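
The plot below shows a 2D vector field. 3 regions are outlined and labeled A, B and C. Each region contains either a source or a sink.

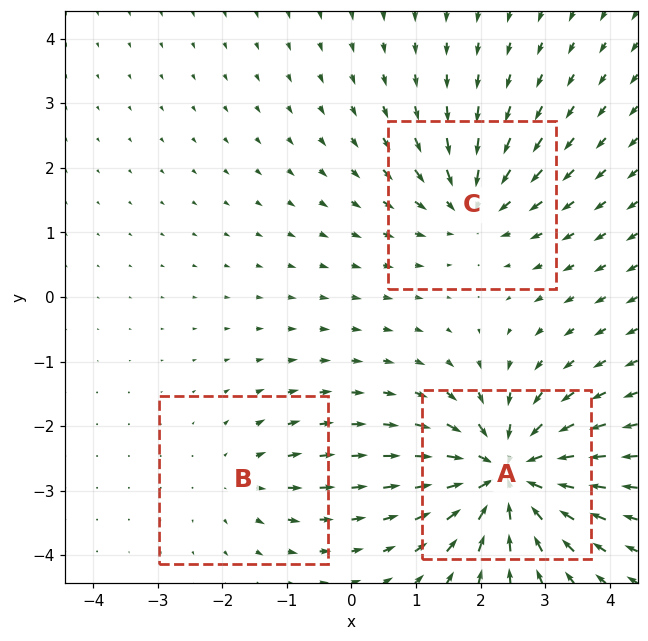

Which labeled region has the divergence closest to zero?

B

Divergence at each region's feature centre — A: about -6, B: about +2, C: about -4. Region B is closest to zero.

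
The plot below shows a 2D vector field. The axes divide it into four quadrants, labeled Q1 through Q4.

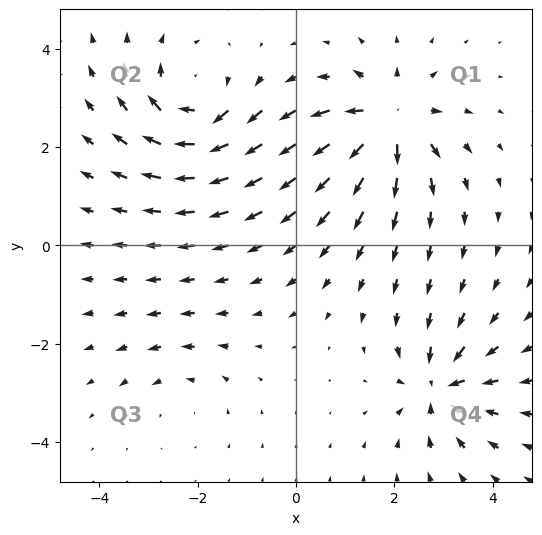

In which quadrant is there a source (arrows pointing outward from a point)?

Q1

The source sits at approximately (1.9, 2.5), which lies in quadrant Q1. The divergence there is about +7, positive as expected for a source.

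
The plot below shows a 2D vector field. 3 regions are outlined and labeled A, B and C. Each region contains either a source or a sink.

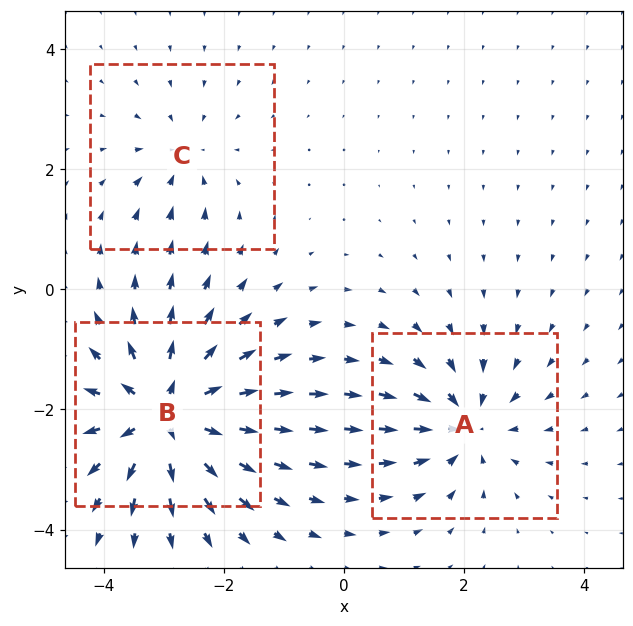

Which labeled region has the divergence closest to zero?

Divergence at each region's feature centre — A: about -4, B: about +6, C: about -2. Region C is closest to zero.

C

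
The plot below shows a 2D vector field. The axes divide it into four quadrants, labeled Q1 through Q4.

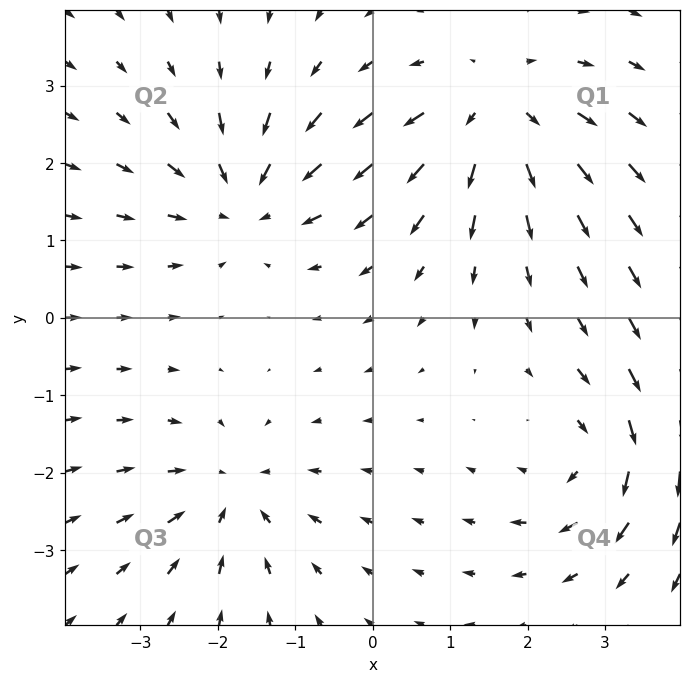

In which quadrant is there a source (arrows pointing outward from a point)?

Q1

The source sits at approximately (1.6, 2.7), which lies in quadrant Q1. The divergence there is about +4, positive as expected for a source.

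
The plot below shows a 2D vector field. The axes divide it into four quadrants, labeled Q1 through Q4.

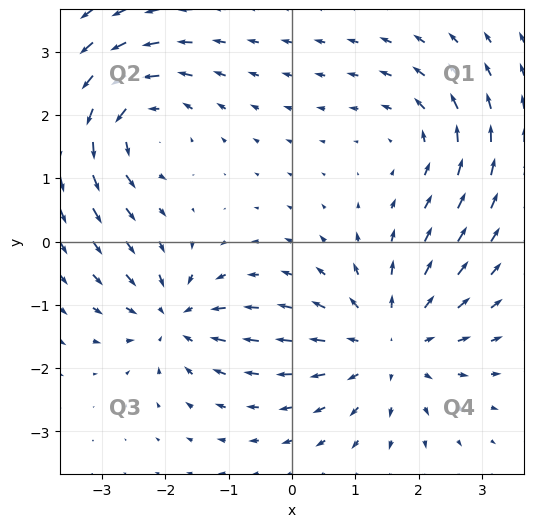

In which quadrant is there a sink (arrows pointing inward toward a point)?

Q3

The sink sits at approximately (-1.9, -1.2), which lies in quadrant Q3. The divergence there is about -4, negative as expected for a sink.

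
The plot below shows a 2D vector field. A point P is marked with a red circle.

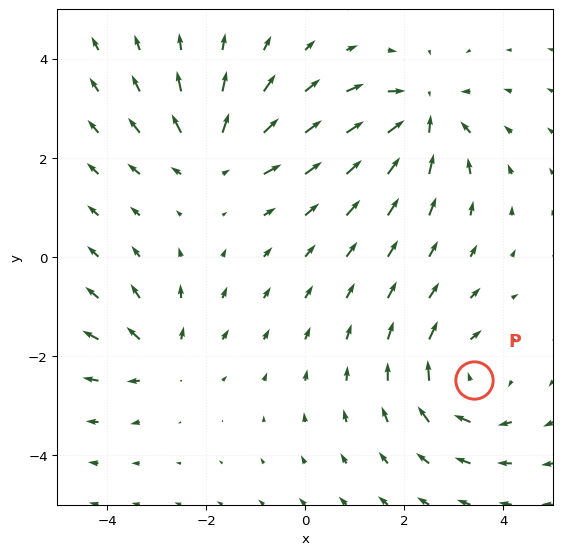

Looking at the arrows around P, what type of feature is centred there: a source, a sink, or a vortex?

vortex

At P (3.4, -2.5) the arrows circulate clockwise. Divergence ≈0, curl about -4 — near-zero divergence with nonzero curl is a vortex.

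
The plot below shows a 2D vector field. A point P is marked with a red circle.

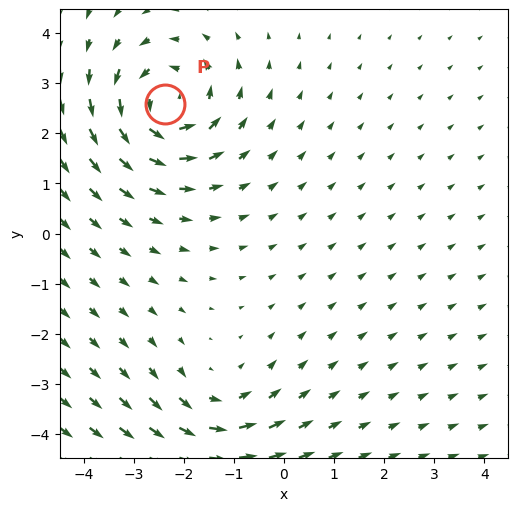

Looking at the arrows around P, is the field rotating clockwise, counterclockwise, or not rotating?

Near P at (-2.4, 2.6) the arrows circulate counterclockwise. The curl (z-component) there is about +5; positive curl means counterclockwise rotation.

counterclockwise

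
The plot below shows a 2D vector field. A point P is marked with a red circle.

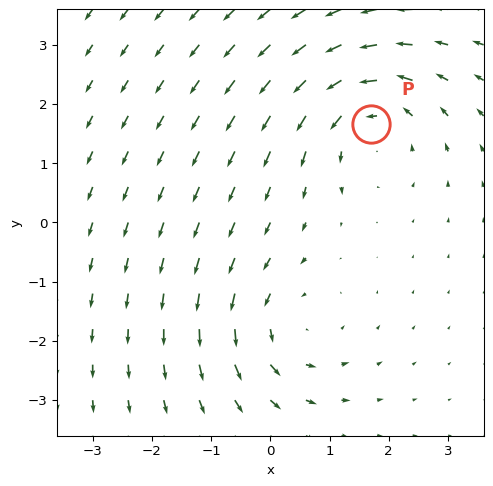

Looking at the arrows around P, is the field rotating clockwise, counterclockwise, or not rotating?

Near P at (1.7, 1.7) the arrows circulate counterclockwise. The curl (z-component) there is about +4; positive curl means counterclockwise rotation.

counterclockwise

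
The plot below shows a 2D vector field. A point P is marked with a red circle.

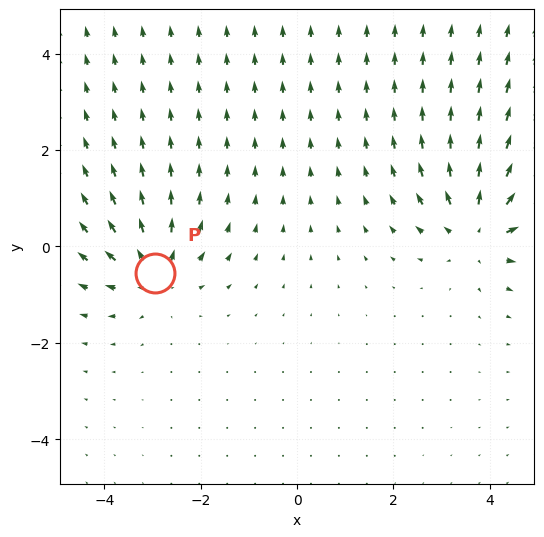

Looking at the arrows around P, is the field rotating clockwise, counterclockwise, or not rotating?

Near P at (-3.0, -0.6) the arrows show no circulation. The curl there is ≈0.

not rotating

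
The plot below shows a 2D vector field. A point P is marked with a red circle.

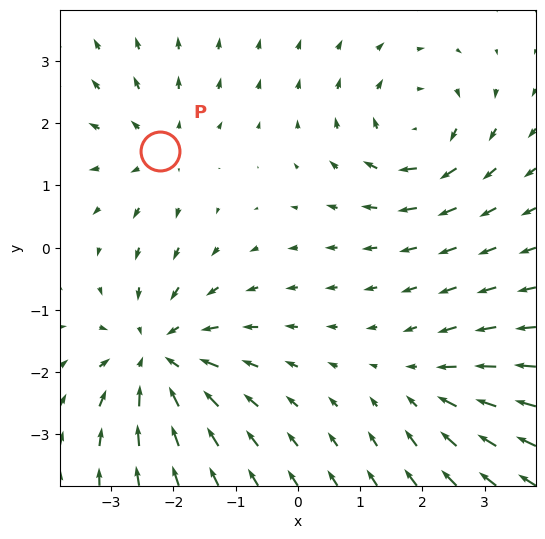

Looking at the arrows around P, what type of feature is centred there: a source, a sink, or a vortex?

At P (-2.2, 1.6) the arrows spread outward. Divergence about +3, curl ≈0 — positive divergence with near-zero curl is a source.

source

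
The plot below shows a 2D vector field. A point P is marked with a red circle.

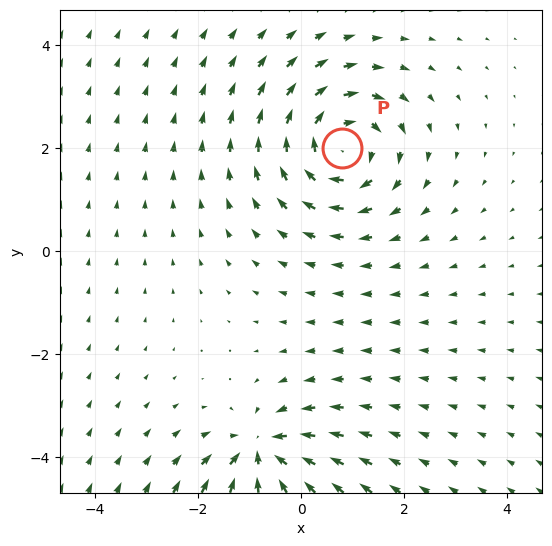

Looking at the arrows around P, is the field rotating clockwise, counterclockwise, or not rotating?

clockwise

Near P at (0.8, 2.0) the arrows circulate clockwise. The curl (z-component) there is about -5; negative curl means clockwise rotation.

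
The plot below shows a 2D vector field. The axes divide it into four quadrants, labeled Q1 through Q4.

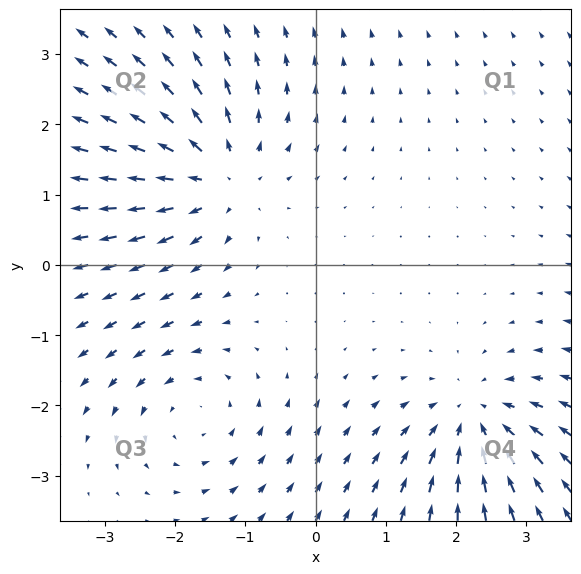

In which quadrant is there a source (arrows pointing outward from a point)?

The source sits at approximately (-1.4, 1.3), which lies in quadrant Q2. The divergence there is about +4, positive as expected for a source.

Q2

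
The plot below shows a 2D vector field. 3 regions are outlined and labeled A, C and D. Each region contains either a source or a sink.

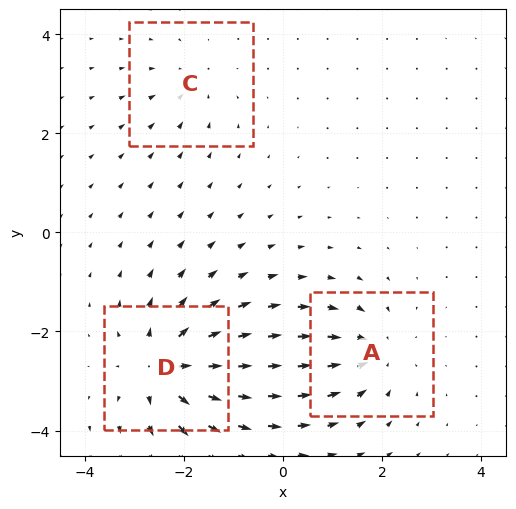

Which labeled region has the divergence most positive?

Divergence at each region's feature centre — A: about -4, C: about -2, D: about +5. Region D is most positive.

D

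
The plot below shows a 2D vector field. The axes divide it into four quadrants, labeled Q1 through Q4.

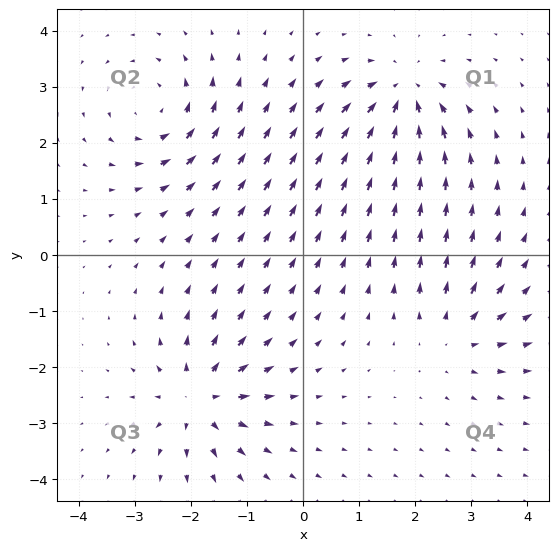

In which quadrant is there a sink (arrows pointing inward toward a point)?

The sink sits at approximately (1.8, 2.8), which lies in quadrant Q1. The divergence there is about -7, negative as expected for a sink.

Q1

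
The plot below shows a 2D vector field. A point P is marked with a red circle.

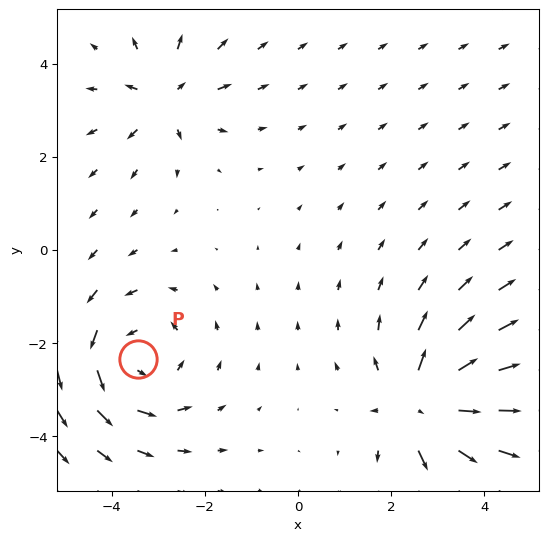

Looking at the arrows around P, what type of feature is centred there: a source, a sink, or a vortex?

vortex

At P (-3.4, -2.3) the arrows circulate counterclockwise. Divergence ≈0, curl about +3 — near-zero divergence with nonzero curl is a vortex.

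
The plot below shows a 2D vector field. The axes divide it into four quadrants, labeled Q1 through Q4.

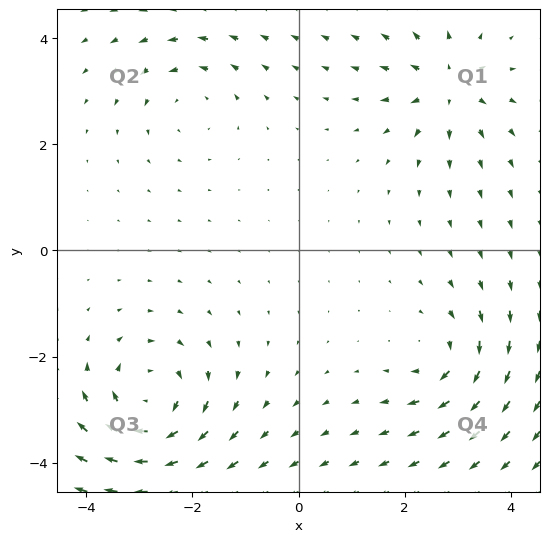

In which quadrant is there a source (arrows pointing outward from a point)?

The source sits at approximately (2.8, 3.1), which lies in quadrant Q1. The divergence there is about +5, positive as expected for a source.

Q1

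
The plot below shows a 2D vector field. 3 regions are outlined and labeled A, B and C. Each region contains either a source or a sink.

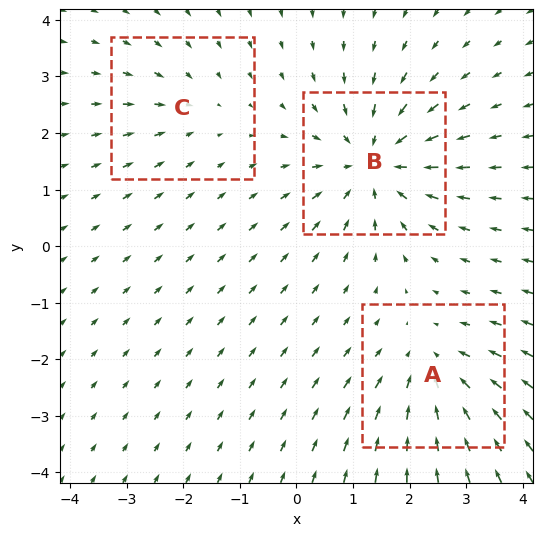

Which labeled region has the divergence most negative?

Divergence at each region's feature centre — A: about -3, B: about -4, C: about -2. Region B is most negative.

B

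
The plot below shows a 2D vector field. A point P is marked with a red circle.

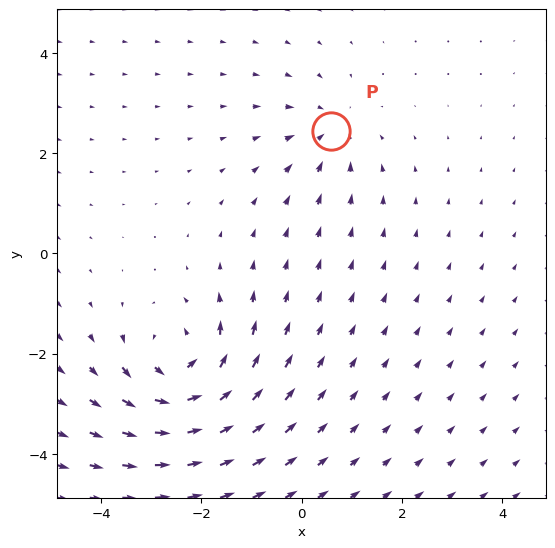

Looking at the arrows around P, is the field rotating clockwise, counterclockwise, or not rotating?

Near P at (0.6, 2.4) the arrows show no circulation. The curl there is ≈0.

not rotating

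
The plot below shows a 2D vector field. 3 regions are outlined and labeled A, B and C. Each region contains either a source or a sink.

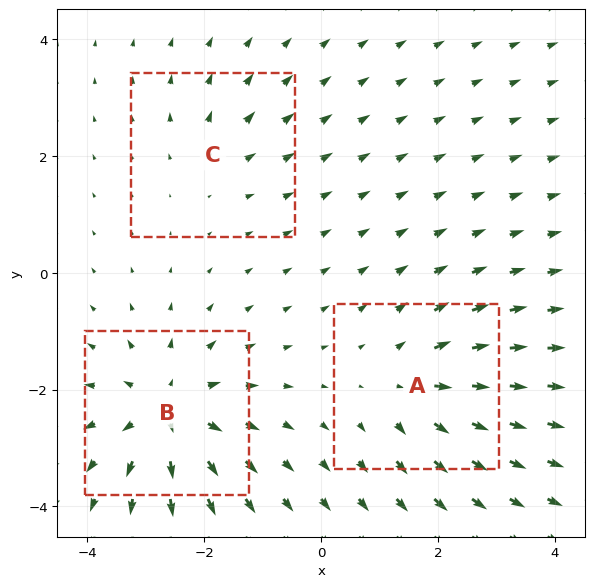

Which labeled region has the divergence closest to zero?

Divergence at each region's feature centre — A: about +3, B: about +5, C: about +2. Region C is closest to zero.

C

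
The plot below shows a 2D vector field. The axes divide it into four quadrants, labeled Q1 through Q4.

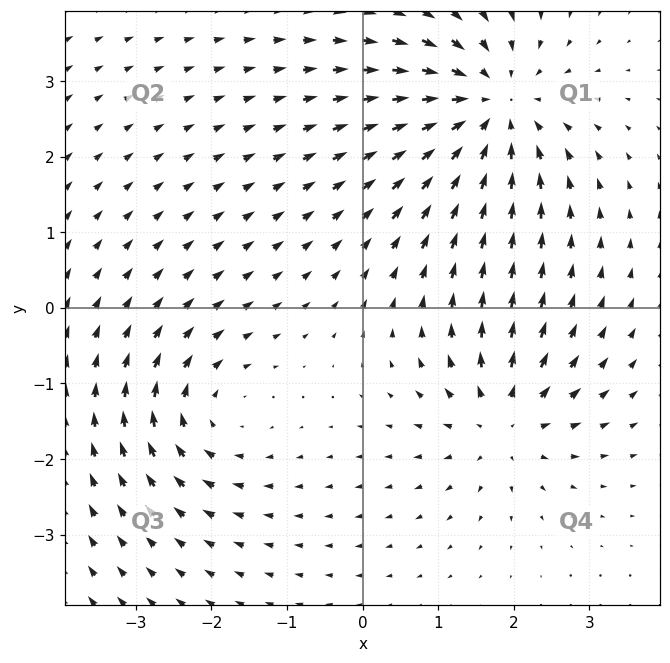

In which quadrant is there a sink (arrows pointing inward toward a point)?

The sink sits at approximately (1.7, 2.7), which lies in quadrant Q1. The divergence there is about -4, negative as expected for a sink.

Q1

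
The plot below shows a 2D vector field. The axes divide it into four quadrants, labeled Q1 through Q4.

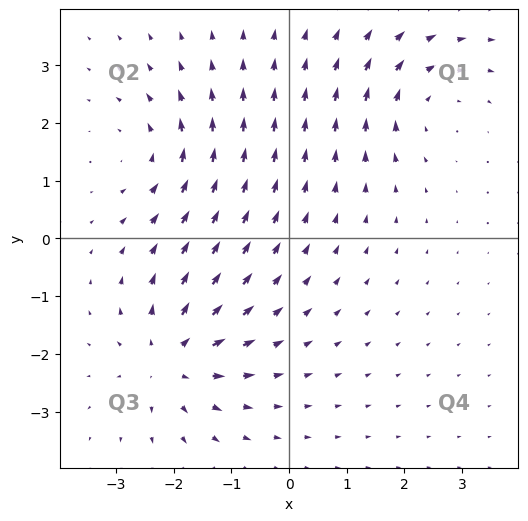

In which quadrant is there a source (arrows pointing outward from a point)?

Q3

The source sits at approximately (-2.0, -2.1), which lies in quadrant Q3. The divergence there is about +5, positive as expected for a source.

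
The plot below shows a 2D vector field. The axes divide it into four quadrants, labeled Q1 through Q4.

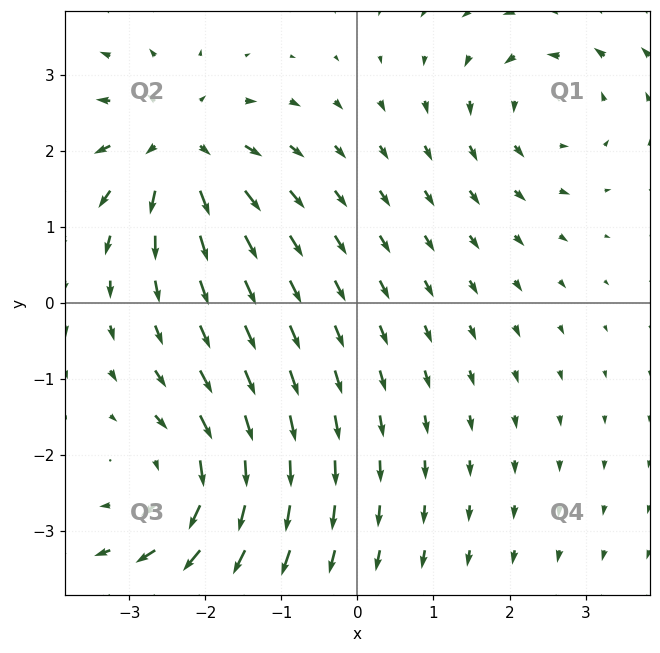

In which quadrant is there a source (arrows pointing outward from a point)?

The source sits at approximately (-2.4, 2.1), which lies in quadrant Q2. The divergence there is about +5, positive as expected for a source.

Q2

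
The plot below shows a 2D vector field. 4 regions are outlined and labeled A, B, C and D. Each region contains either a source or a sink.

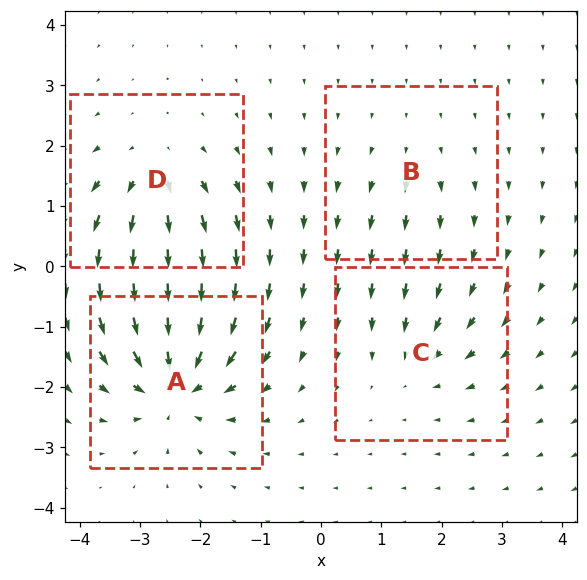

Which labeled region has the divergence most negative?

A

Divergence at each region's feature centre — A: about -9, B: about +2, C: about -4, D: about +6. Region A is most negative.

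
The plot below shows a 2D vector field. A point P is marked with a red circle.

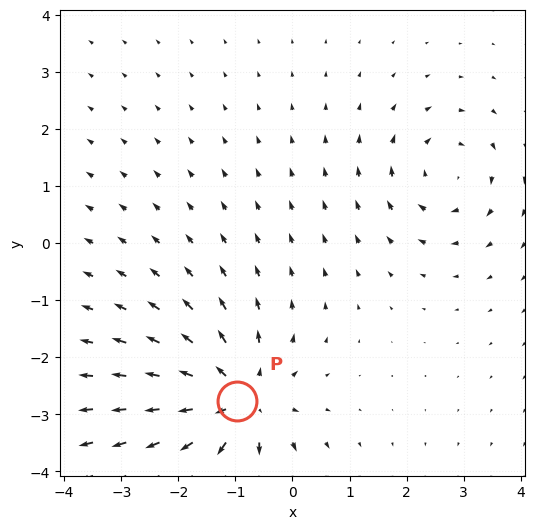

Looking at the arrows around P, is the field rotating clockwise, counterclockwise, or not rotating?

Near P at (-1.0, -2.8) the arrows show no circulation. The curl there is ≈0.

not rotating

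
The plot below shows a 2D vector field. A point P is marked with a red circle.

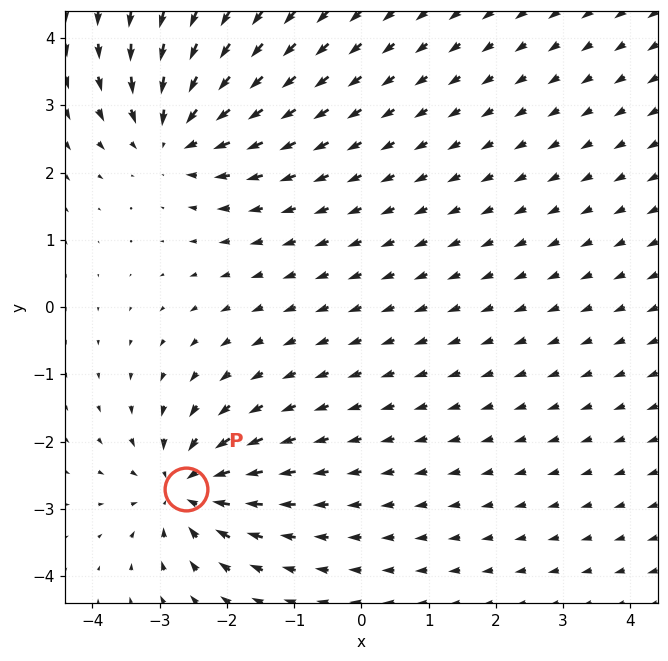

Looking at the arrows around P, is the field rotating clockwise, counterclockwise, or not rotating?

not rotating

Near P at (-2.6, -2.7) the arrows show no circulation. The curl there is ≈0.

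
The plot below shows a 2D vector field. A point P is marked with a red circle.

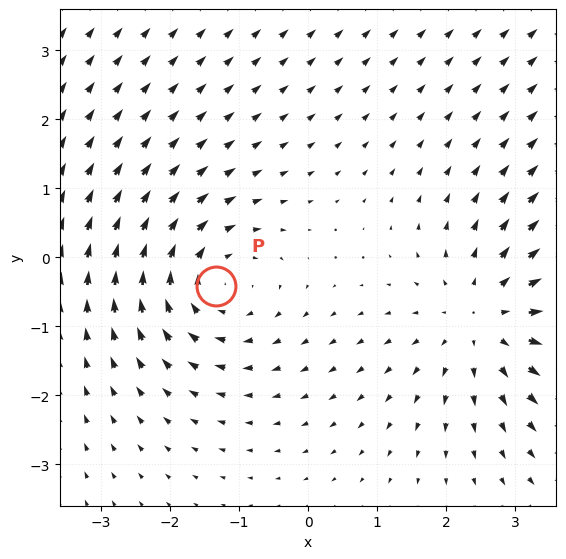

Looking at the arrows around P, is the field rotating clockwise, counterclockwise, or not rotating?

clockwise

Near P at (-1.3, -0.4) the arrows circulate clockwise. The curl (z-component) there is about -4; negative curl means clockwise rotation.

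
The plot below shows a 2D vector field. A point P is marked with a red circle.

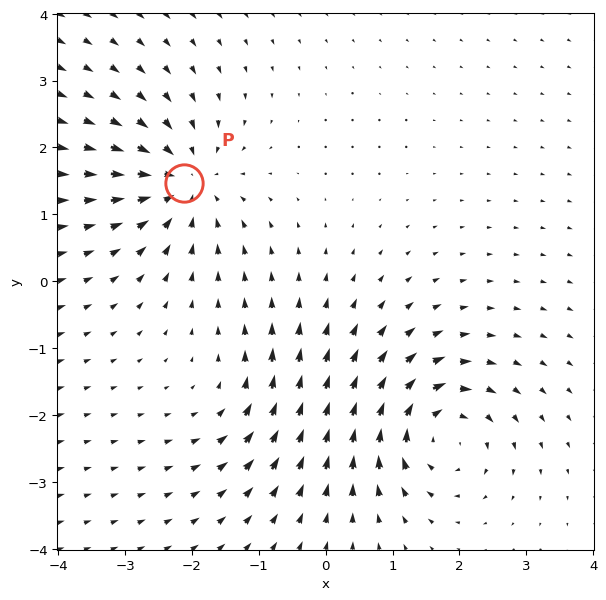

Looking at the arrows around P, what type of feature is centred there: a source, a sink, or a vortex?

At P (-2.1, 1.5) the arrows converge inward. Divergence about -5, curl ≈0 — negative divergence with near-zero curl is a sink.

sink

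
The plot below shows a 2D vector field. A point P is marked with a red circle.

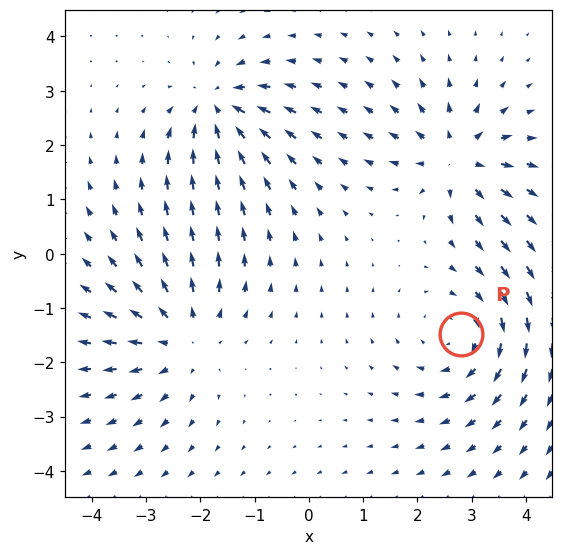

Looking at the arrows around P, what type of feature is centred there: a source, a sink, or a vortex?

vortex

At P (2.8, -1.5) the arrows circulate clockwise. Divergence ≈0, curl about -3 — near-zero divergence with nonzero curl is a vortex.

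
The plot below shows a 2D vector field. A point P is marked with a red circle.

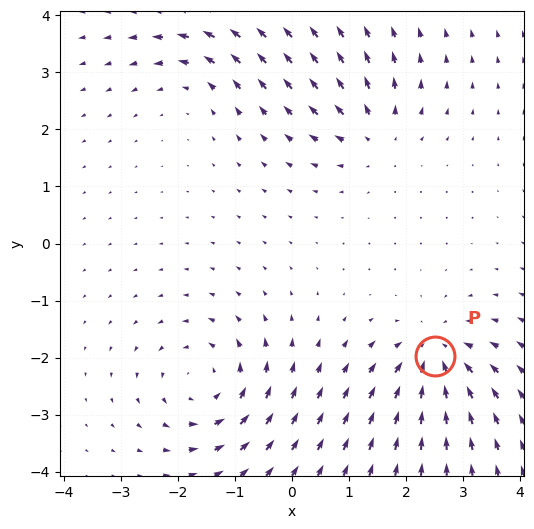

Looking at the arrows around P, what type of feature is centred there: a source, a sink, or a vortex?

sink

At P (2.5, -2.0) the arrows converge inward. Divergence about -5, curl ≈0 — negative divergence with near-zero curl is a sink.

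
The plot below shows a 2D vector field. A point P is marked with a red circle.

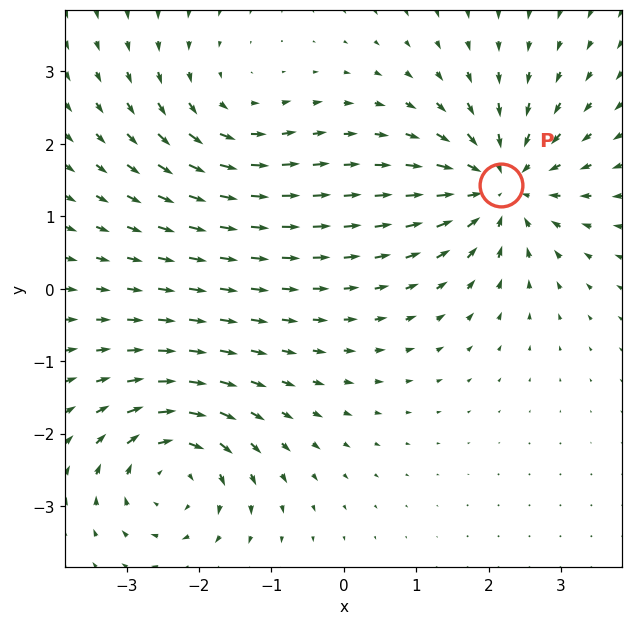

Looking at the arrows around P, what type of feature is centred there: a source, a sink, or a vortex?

sink

At P (2.2, 1.4) the arrows converge inward. Divergence about -5, curl ≈0 — negative divergence with near-zero curl is a sink.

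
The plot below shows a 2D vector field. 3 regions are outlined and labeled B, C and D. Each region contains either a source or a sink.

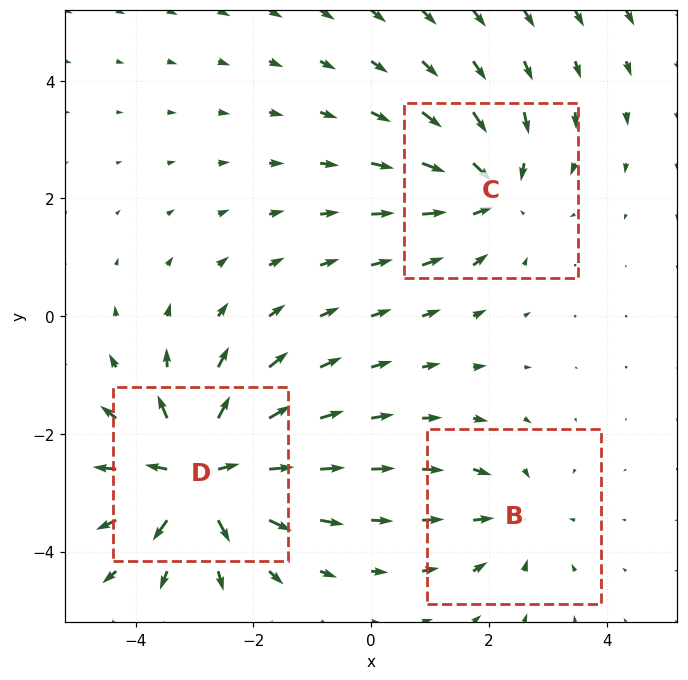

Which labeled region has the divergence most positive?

D

Divergence at each region's feature centre — B: about -2, C: about -4, D: about +5. Region D is most positive.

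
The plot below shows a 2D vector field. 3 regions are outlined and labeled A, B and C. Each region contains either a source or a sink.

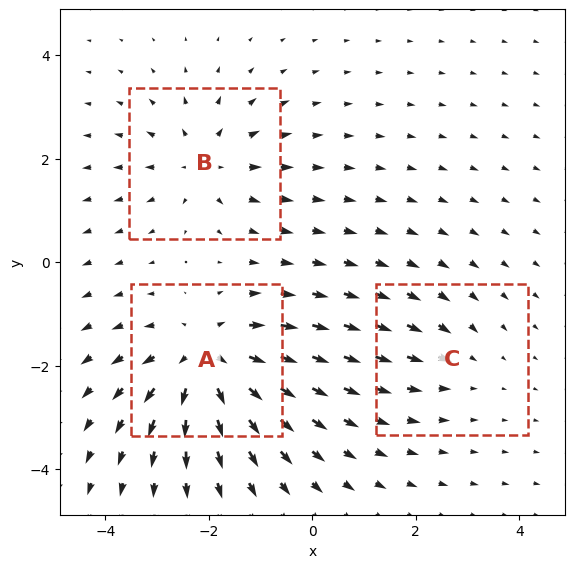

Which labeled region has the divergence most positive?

Divergence at each region's feature centre — A: about +5, B: about +3, C: about -2. Region A is most positive.

A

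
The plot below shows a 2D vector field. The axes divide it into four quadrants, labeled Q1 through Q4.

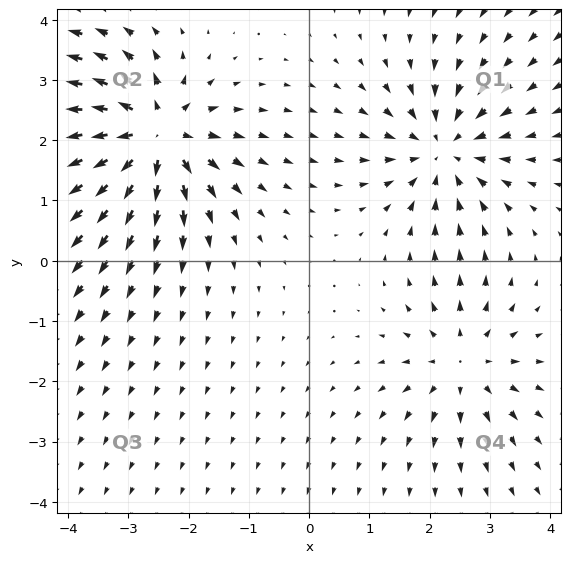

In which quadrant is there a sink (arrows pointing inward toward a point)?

The sink sits at approximately (2.2, 1.8), which lies in quadrant Q1. The divergence there is about -4, negative as expected for a sink.

Q1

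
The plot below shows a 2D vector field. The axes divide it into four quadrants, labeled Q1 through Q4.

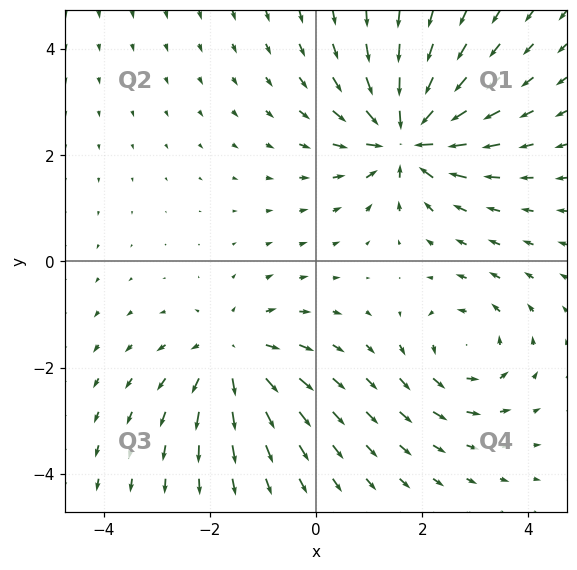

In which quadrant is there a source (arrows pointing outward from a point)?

Q3

The source sits at approximately (-1.6, -1.8), which lies in quadrant Q3. The divergence there is about +4, positive as expected for a source.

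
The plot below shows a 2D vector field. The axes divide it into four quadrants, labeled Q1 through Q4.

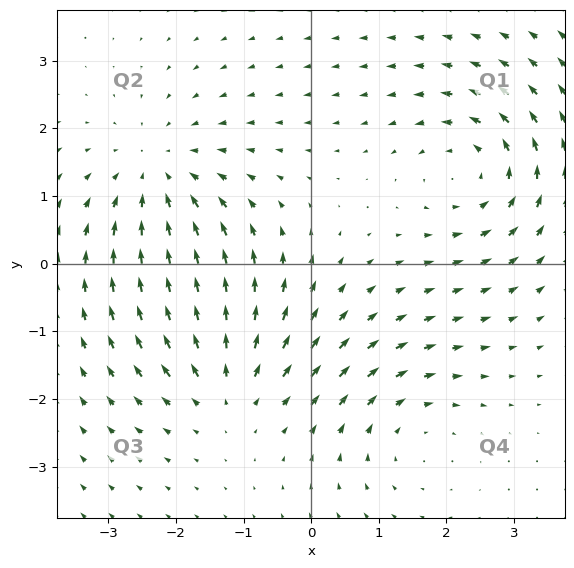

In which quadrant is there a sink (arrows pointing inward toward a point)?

Q2

The sink sits at approximately (-2.3, 1.3), which lies in quadrant Q2. The divergence there is about -3, negative as expected for a sink.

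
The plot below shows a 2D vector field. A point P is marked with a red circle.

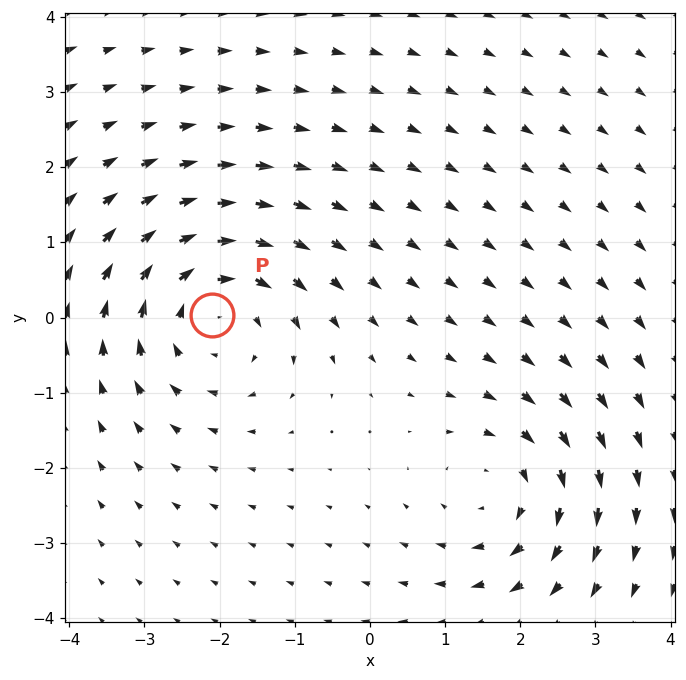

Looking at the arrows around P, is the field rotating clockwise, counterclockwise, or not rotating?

clockwise

Near P at (-2.1, 0.0) the arrows circulate clockwise. The curl (z-component) there is about -4; negative curl means clockwise rotation.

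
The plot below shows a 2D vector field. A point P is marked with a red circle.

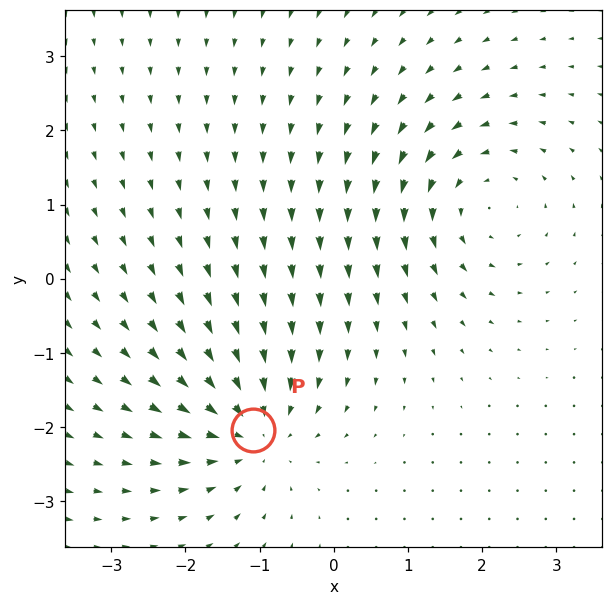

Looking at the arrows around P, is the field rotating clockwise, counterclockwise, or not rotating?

Near P at (-1.1, -2.0) the arrows show no circulation. The curl there is ≈0.

not rotating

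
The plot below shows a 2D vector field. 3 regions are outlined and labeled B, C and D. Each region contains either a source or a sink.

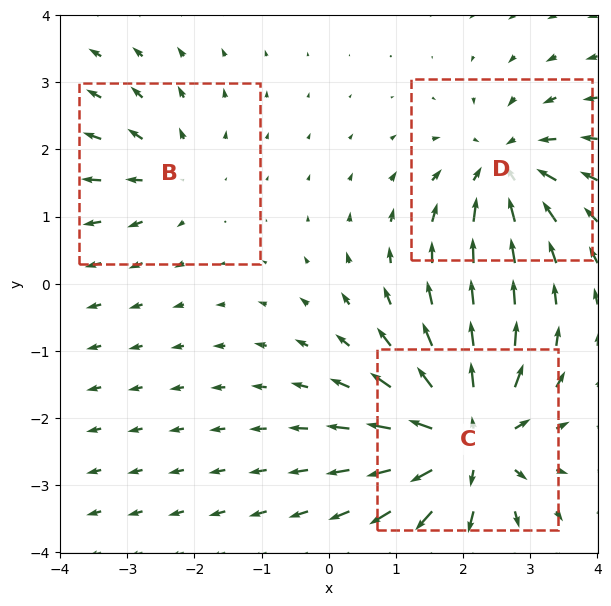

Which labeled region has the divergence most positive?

Divergence at each region's feature centre — B: about +2, C: about +6, D: about -4. Region C is most positive.

C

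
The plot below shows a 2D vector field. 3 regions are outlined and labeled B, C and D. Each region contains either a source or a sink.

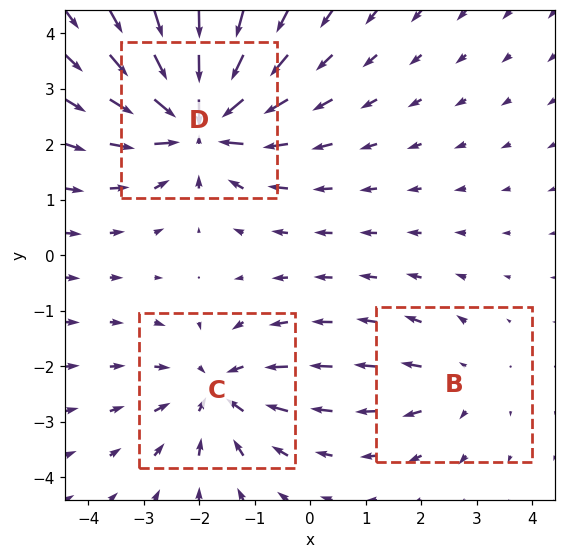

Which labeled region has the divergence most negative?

Divergence at each region's feature centre — B: about +2, C: about -4, D: about -6. Region D is most negative.

D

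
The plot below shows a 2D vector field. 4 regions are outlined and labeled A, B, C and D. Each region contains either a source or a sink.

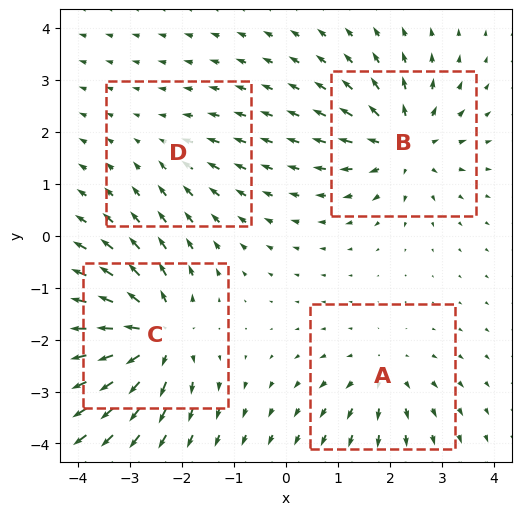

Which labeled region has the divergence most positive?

Divergence at each region's feature centre — A: about +4, B: about +6, C: about +8, D: about -2. Region C is most positive.

C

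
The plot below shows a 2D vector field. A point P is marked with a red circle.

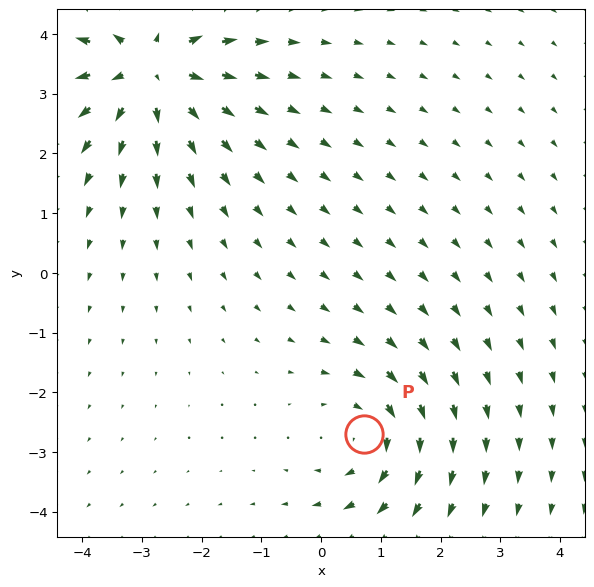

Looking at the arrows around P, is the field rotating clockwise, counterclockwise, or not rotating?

clockwise

Near P at (0.7, -2.7) the arrows circulate clockwise. The curl (z-component) there is about -3; negative curl means clockwise rotation.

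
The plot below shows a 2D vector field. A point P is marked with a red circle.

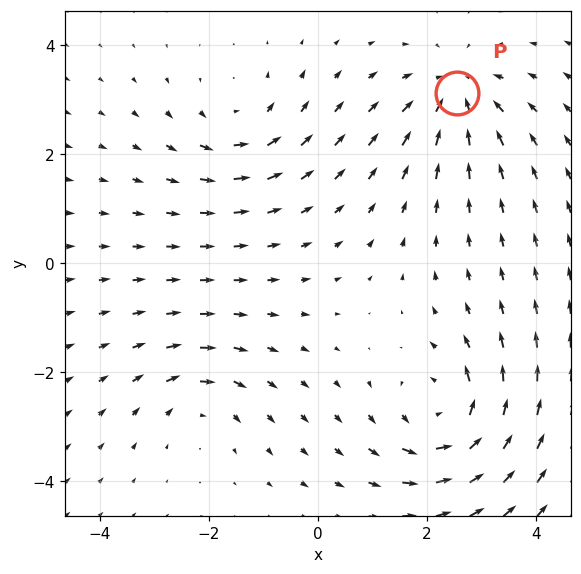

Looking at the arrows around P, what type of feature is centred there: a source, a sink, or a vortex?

At P (2.5, 3.1) the arrows converge inward. Divergence about -4, curl ≈0 — negative divergence with near-zero curl is a sink.

sink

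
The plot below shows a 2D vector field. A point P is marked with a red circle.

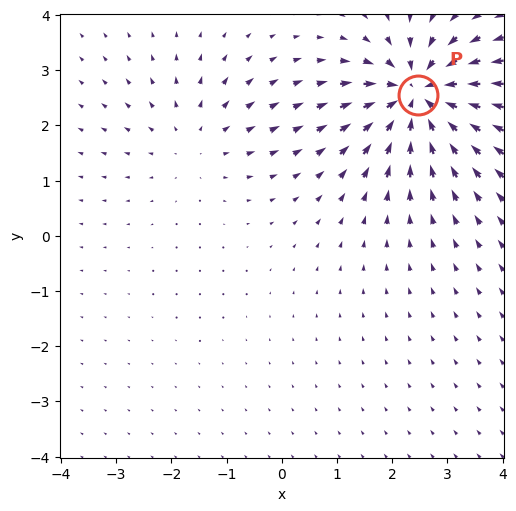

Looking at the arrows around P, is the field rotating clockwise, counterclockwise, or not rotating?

not rotating

Near P at (2.5, 2.5) the arrows show no circulation. The curl there is ≈0.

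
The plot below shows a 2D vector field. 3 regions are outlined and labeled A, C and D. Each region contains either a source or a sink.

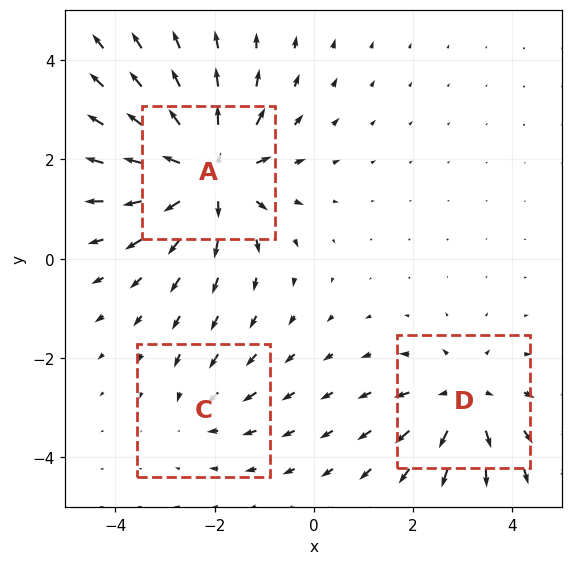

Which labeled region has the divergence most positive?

A

Divergence at each region's feature centre — A: about +6, C: about -2, D: about +3. Region A is most positive.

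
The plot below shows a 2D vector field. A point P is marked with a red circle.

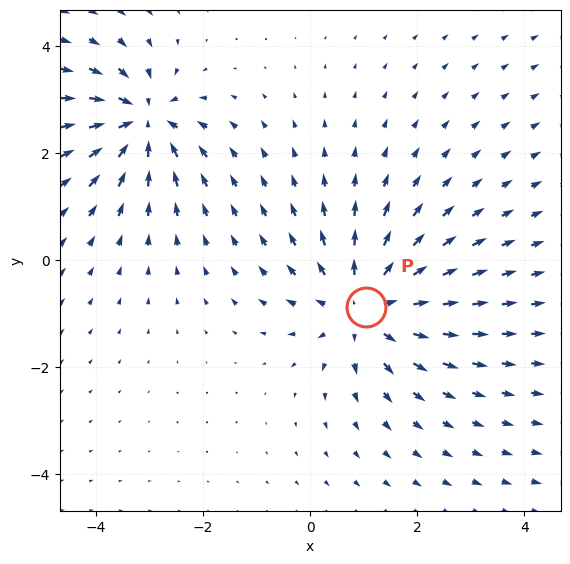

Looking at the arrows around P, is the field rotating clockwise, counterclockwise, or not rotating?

not rotating

Near P at (1.0, -0.9) the arrows show no circulation. The curl there is ≈0.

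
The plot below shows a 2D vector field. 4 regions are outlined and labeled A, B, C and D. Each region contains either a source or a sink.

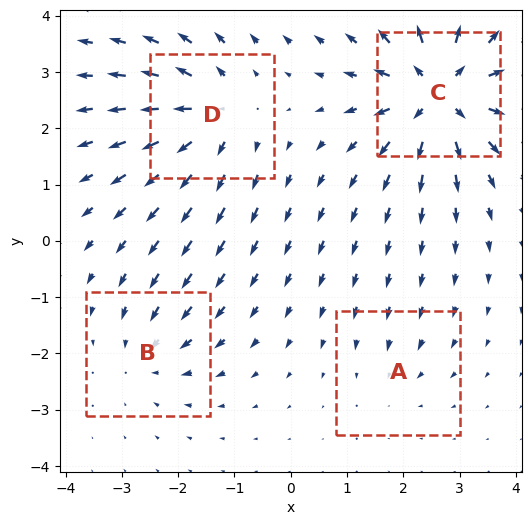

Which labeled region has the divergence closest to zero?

Divergence at each region's feature centre — A: about -2, B: about -4, C: about +8, D: about +5. Region A is closest to zero.

A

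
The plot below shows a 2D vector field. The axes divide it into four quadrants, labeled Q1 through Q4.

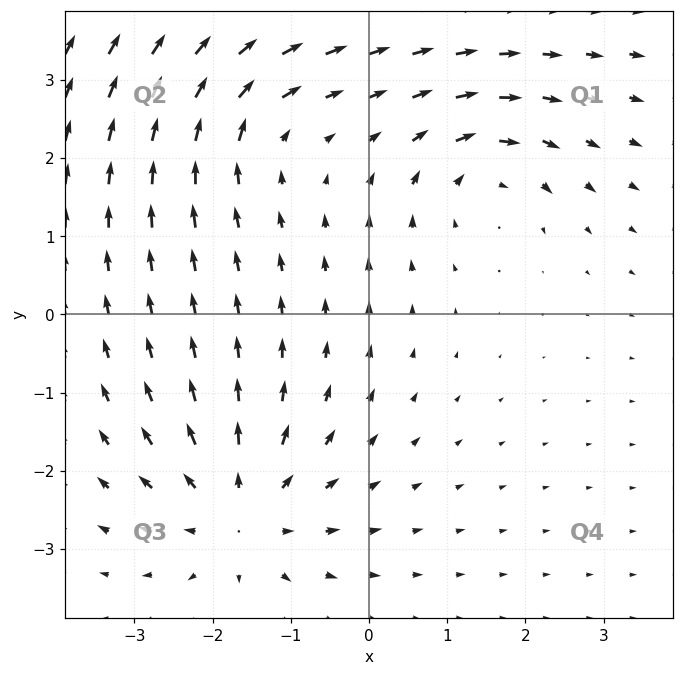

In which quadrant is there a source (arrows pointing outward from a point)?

The source sits at approximately (-1.6, -2.5), which lies in quadrant Q3. The divergence there is about +4, positive as expected for a source.

Q3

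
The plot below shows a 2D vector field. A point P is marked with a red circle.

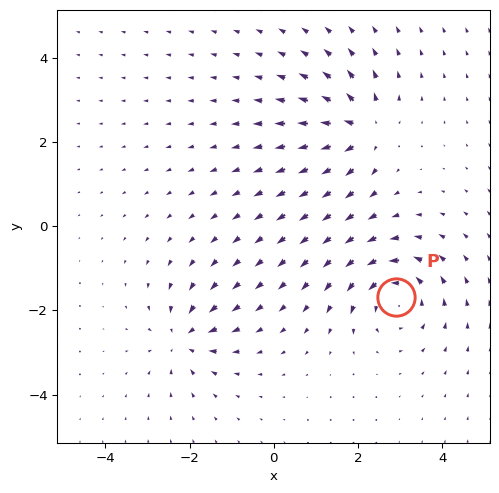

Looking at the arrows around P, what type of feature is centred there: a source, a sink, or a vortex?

vortex

At P (2.9, -1.7) the arrows circulate counterclockwise. Divergence ≈0, curl about +6 — near-zero divergence with nonzero curl is a vortex.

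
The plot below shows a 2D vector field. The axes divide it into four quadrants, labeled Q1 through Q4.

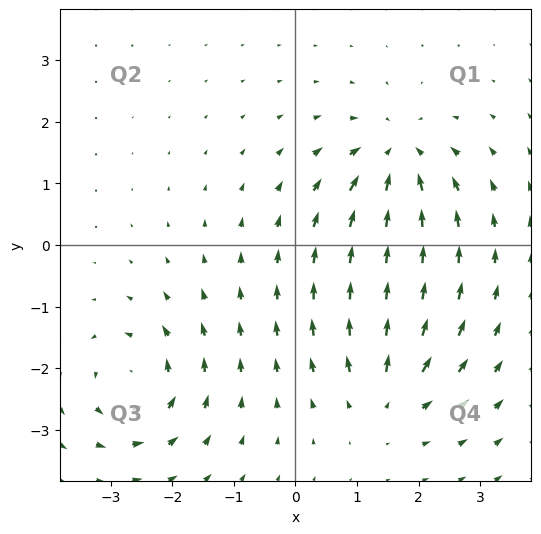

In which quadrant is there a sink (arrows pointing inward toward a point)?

Q1

The sink sits at approximately (1.7, 1.4), which lies in quadrant Q1. The divergence there is about -6, negative as expected for a sink.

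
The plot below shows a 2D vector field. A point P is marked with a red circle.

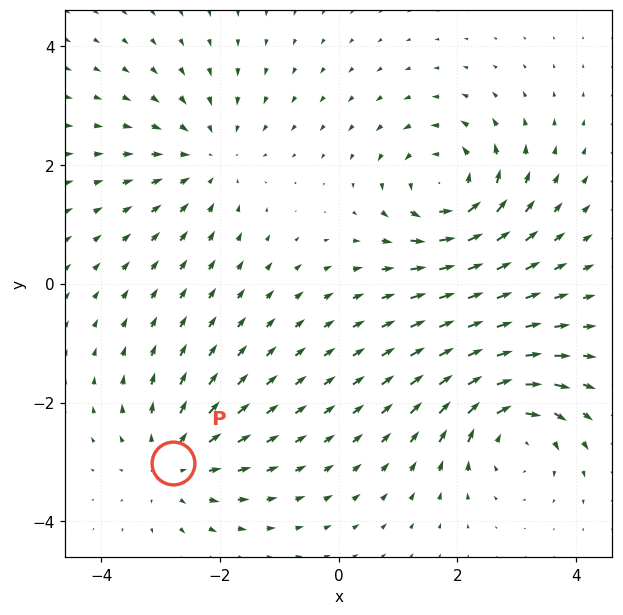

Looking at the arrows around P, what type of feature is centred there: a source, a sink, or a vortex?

source

At P (-2.8, -3.0) the arrows spread outward. Divergence about +3, curl ≈0 — positive divergence with near-zero curl is a source.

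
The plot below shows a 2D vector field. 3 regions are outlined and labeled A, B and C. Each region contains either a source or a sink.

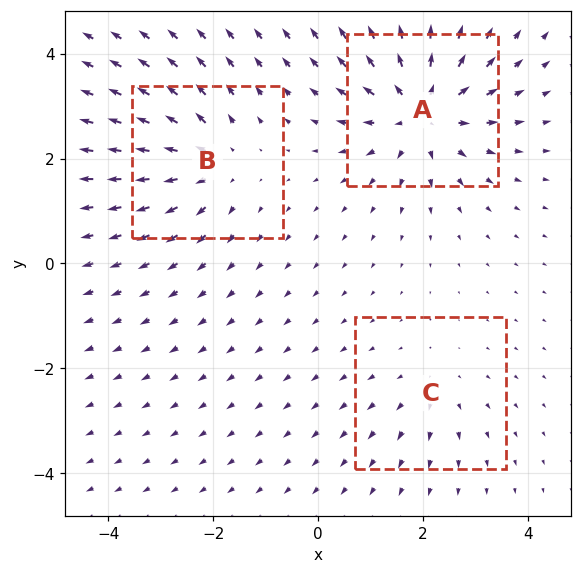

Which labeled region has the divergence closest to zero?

C

Divergence at each region's feature centre — A: about +5, B: about +3, C: about +2. Region C is closest to zero.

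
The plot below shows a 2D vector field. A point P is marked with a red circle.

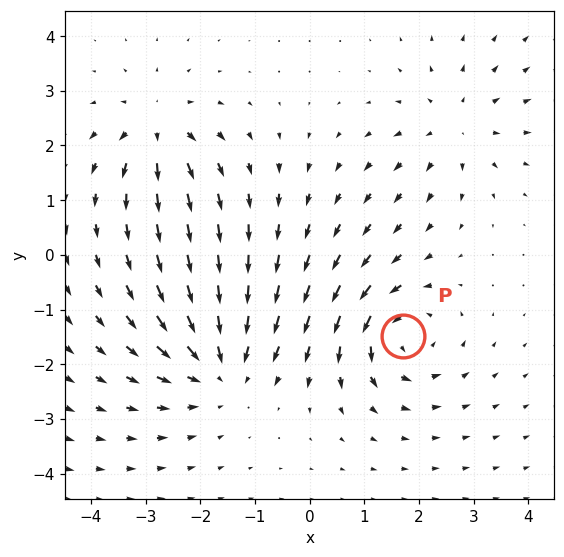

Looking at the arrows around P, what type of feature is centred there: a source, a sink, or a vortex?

At P (1.7, -1.5) the arrows circulate counterclockwise. Divergence ≈0, curl about +5 — near-zero divergence with nonzero curl is a vortex.

vortex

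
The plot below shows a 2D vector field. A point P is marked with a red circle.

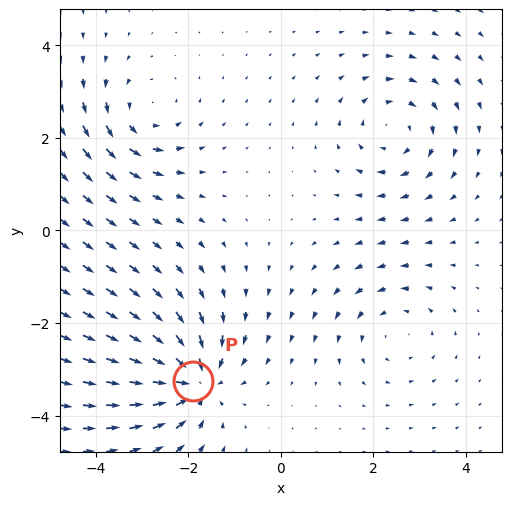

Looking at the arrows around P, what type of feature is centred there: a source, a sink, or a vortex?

sink

At P (-1.9, -3.2) the arrows converge inward. Divergence about -6, curl ≈0 — negative divergence with near-zero curl is a sink.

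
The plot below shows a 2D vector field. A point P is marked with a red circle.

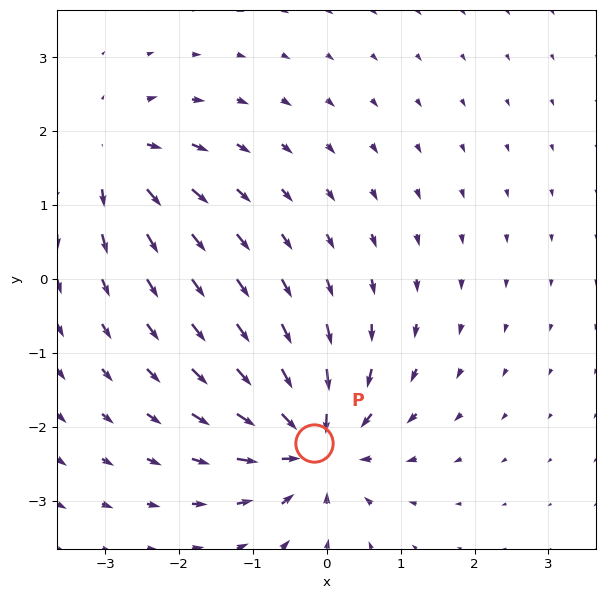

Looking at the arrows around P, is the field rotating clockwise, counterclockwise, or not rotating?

not rotating

Near P at (-0.2, -2.2) the arrows show no circulation. The curl there is ≈0.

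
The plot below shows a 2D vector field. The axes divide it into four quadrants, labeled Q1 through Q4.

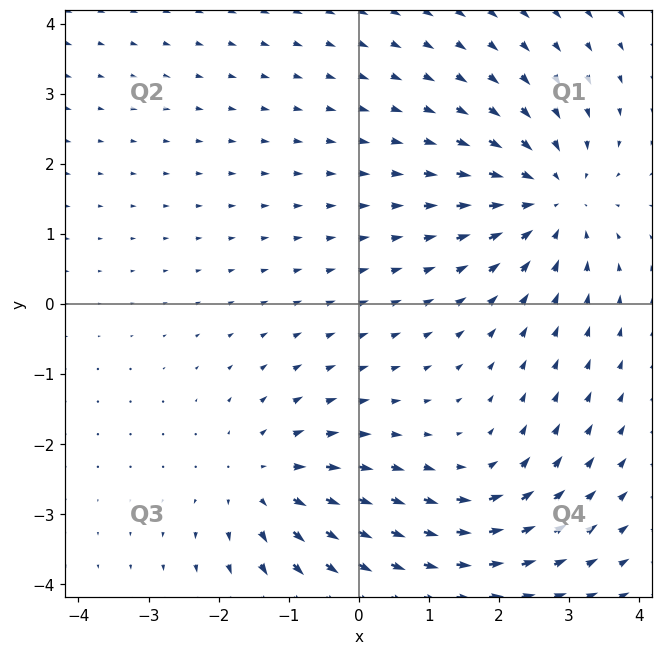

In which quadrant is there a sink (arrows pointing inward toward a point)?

Q1

The sink sits at approximately (2.8, 1.5), which lies in quadrant Q1. The divergence there is about -5, negative as expected for a sink.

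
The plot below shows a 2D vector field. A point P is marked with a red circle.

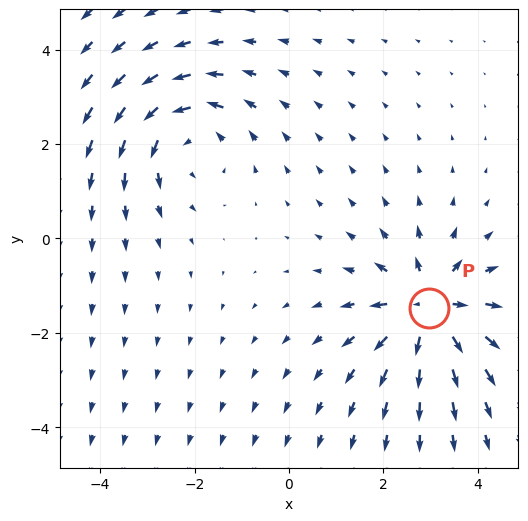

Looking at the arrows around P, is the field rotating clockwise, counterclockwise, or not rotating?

Near P at (3.0, -1.5) the arrows show no circulation. The curl there is ≈0.

not rotating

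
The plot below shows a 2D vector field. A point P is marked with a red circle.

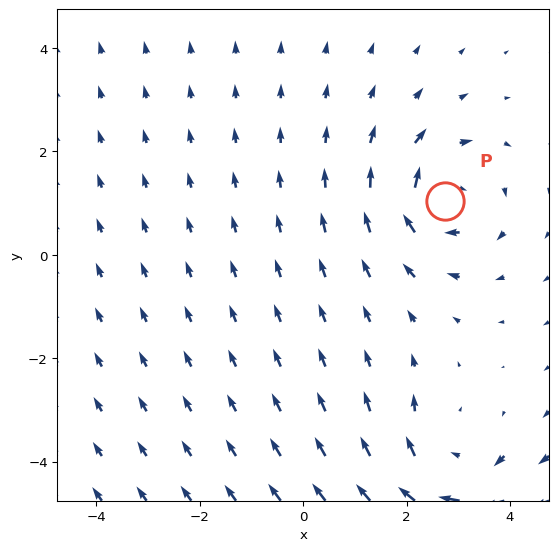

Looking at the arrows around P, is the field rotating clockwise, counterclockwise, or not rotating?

Near P at (2.7, 1.0) the arrows circulate clockwise. The curl (z-component) there is about -4; negative curl means clockwise rotation.

clockwise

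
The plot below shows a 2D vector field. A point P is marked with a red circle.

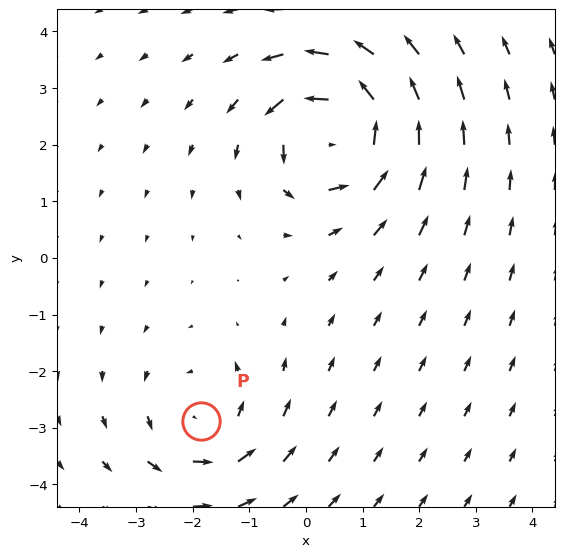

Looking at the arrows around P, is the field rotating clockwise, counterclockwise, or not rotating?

counterclockwise

Near P at (-1.9, -2.9) the arrows circulate counterclockwise. The curl (z-component) there is about +3; positive curl means counterclockwise rotation.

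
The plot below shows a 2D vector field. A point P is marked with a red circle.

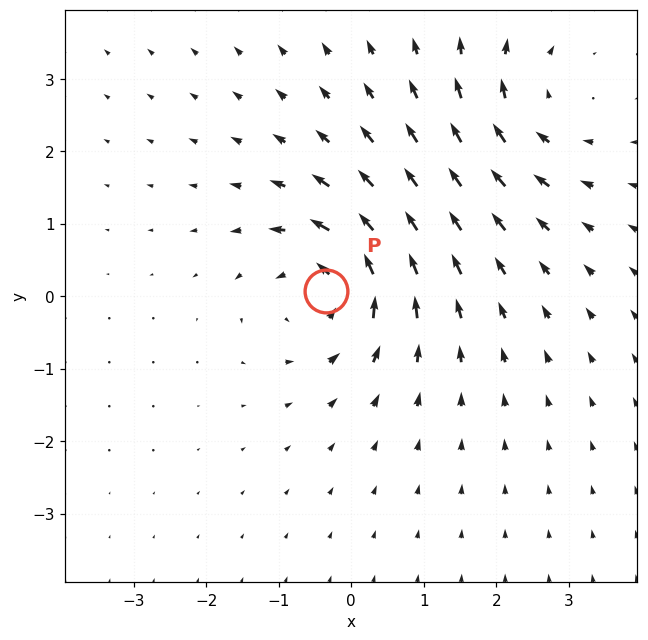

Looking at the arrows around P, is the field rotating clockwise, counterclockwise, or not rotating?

Near P at (-0.4, 0.1) the arrows circulate counterclockwise. The curl (z-component) there is about +6; positive curl means counterclockwise rotation.

counterclockwise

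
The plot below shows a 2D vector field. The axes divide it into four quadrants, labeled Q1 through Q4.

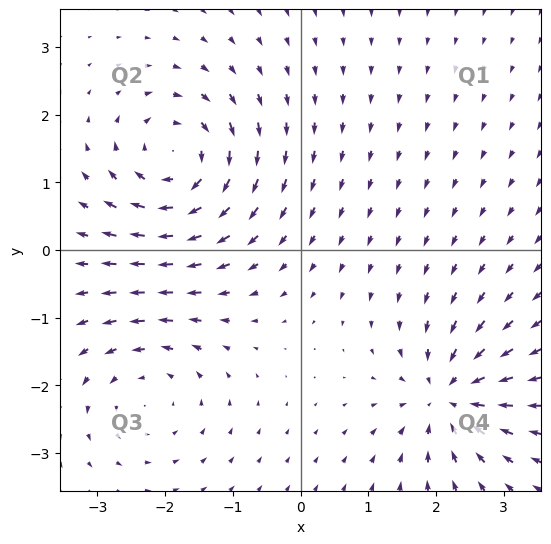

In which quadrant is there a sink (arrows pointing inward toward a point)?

The sink sits at approximately (2.2, -2.2), which lies in quadrant Q4. The divergence there is about -6, negative as expected for a sink.

Q4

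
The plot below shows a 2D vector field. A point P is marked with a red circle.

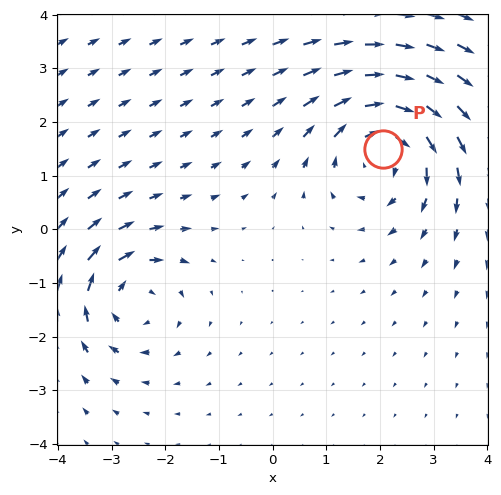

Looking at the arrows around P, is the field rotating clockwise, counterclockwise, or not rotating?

clockwise

Near P at (2.1, 1.5) the arrows circulate clockwise. The curl (z-component) there is about -4; negative curl means clockwise rotation.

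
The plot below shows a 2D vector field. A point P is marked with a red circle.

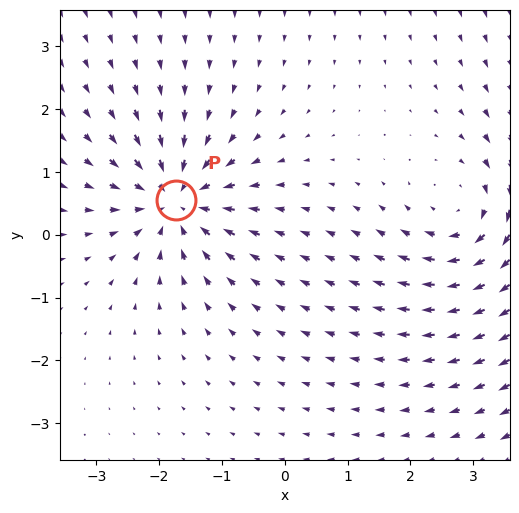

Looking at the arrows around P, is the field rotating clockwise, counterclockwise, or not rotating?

Near P at (-1.7, 0.6) the arrows show no circulation. The curl there is ≈0.

not rotating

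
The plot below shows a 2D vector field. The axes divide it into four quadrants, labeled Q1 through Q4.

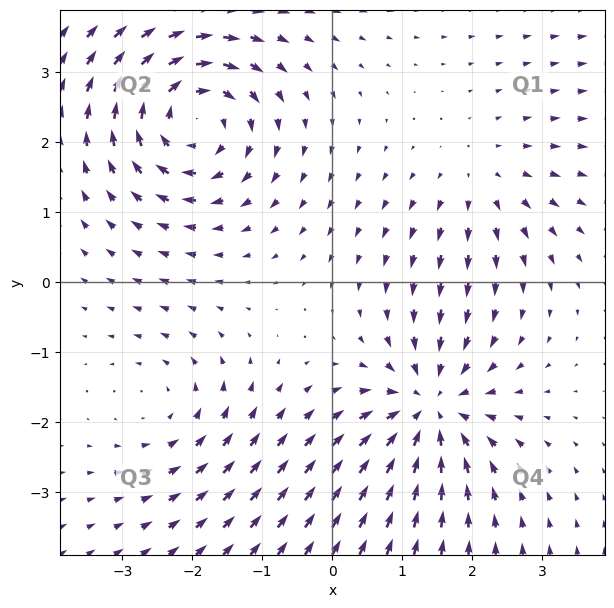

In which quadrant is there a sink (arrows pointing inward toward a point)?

The sink sits at approximately (1.4, -1.8), which lies in quadrant Q4. The divergence there is about -5, negative as expected for a sink.

Q4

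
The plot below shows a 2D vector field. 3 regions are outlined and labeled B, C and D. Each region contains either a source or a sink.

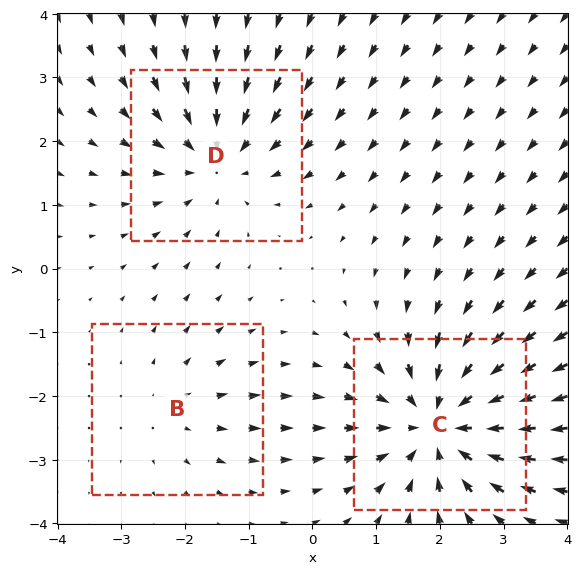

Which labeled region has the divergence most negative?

C

Divergence at each region's feature centre — B: about +2, C: about -4, D: about -3. Region C is most negative.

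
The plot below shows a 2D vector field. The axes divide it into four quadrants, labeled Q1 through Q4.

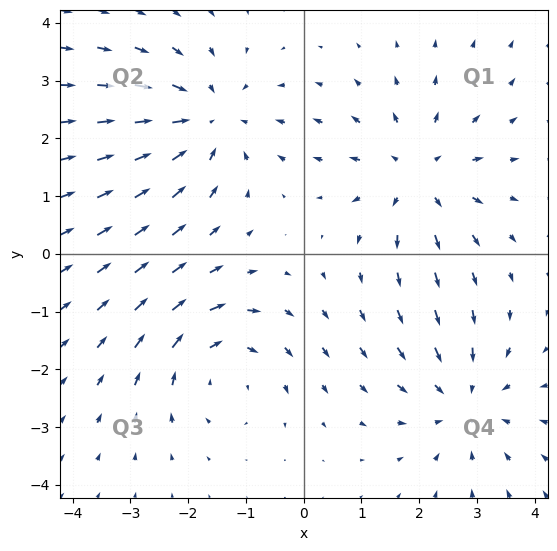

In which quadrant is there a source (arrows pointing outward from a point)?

Q1

The source sits at approximately (2.0, 1.4), which lies in quadrant Q1. The divergence there is about +3, positive as expected for a source.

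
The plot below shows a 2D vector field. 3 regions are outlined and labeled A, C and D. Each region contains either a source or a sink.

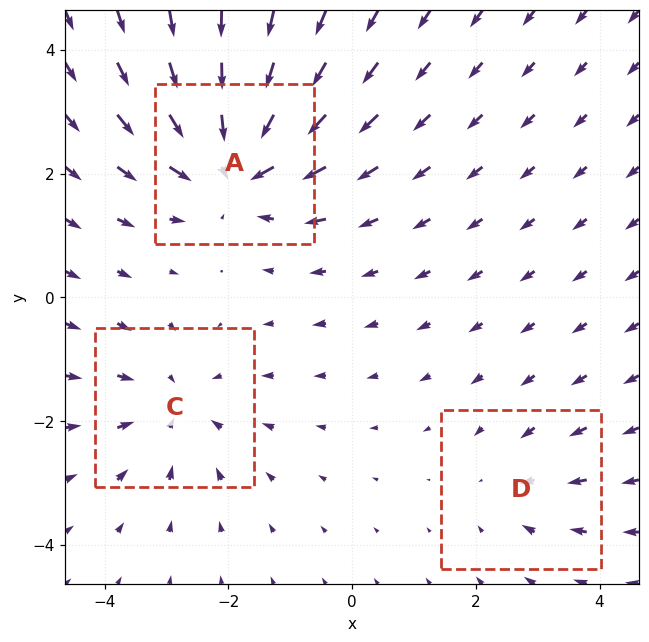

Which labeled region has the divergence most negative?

Divergence at each region's feature centre — A: about -4, C: about -3, D: about -2. Region A is most negative.

A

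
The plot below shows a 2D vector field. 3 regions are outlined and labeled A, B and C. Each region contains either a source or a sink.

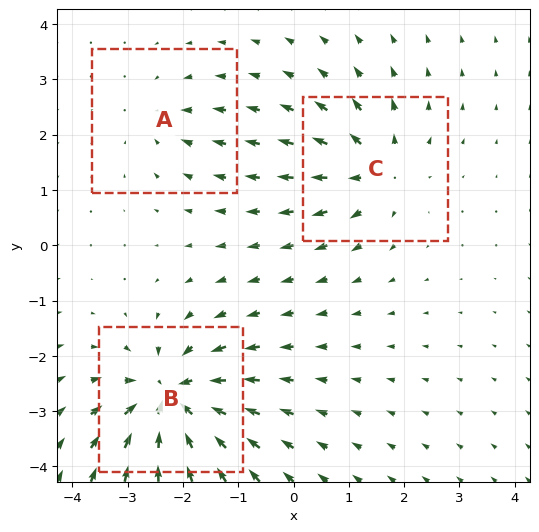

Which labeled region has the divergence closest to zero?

Divergence at each region's feature centre — A: about -2, B: about -6, C: about +4. Region A is closest to zero.

A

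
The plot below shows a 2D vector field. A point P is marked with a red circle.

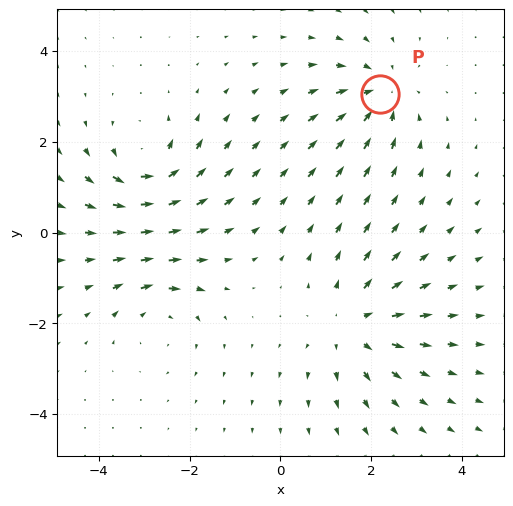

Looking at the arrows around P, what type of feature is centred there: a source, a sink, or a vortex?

At P (2.2, 3.1) the arrows converge inward. Divergence about -4, curl ≈0 — negative divergence with near-zero curl is a sink.

sink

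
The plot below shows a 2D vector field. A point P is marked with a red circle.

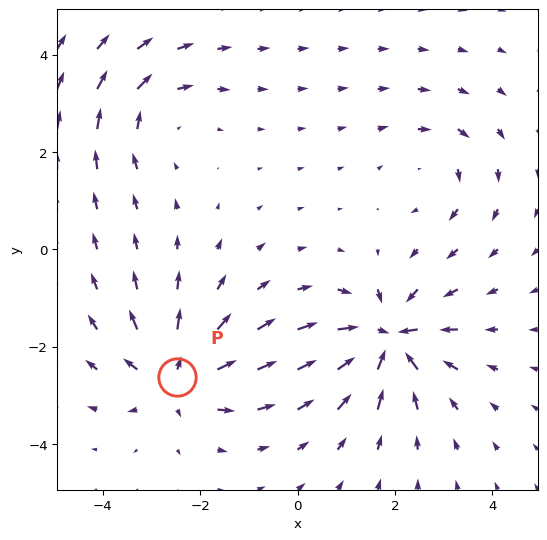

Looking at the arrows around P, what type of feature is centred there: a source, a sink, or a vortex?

source

At P (-2.5, -2.6) the arrows spread outward. Divergence about +5, curl ≈0 — positive divergence with near-zero curl is a source.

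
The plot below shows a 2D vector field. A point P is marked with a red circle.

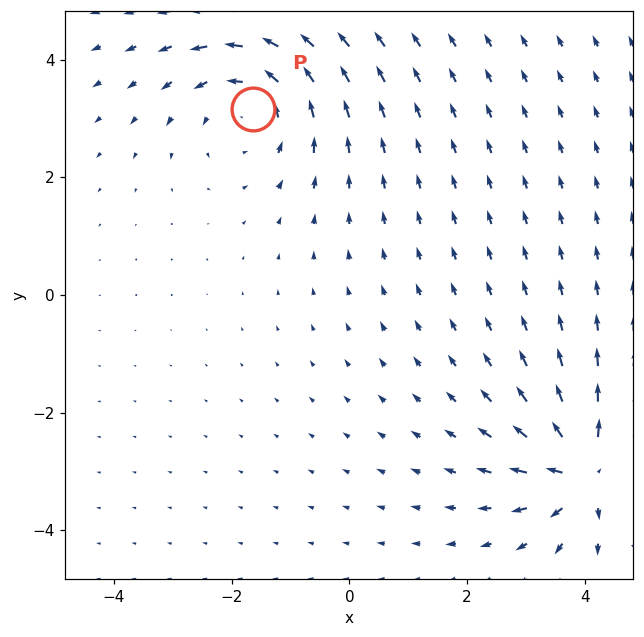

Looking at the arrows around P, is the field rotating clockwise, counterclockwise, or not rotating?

counterclockwise

Near P at (-1.6, 3.2) the arrows circulate counterclockwise. The curl (z-component) there is about +3; positive curl means counterclockwise rotation.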